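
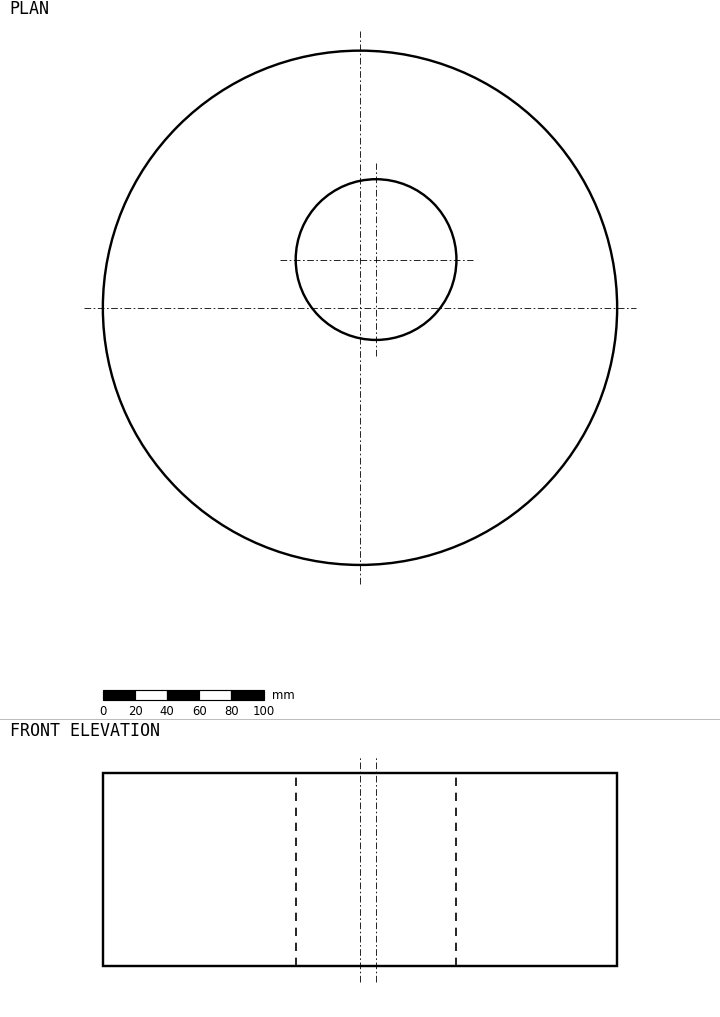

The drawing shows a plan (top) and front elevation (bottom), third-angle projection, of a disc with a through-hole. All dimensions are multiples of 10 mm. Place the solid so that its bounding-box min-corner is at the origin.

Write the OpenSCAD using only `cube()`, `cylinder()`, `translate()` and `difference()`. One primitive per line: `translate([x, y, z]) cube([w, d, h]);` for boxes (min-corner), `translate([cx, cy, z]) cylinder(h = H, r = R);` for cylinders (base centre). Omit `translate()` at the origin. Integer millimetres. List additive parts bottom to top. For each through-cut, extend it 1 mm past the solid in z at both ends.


difference() {
  translate([160, 160, 0]) cylinder(h = 120, r = 160);
  translate([170, 190, -1]) cylinder(h = 122, r = 50);
}


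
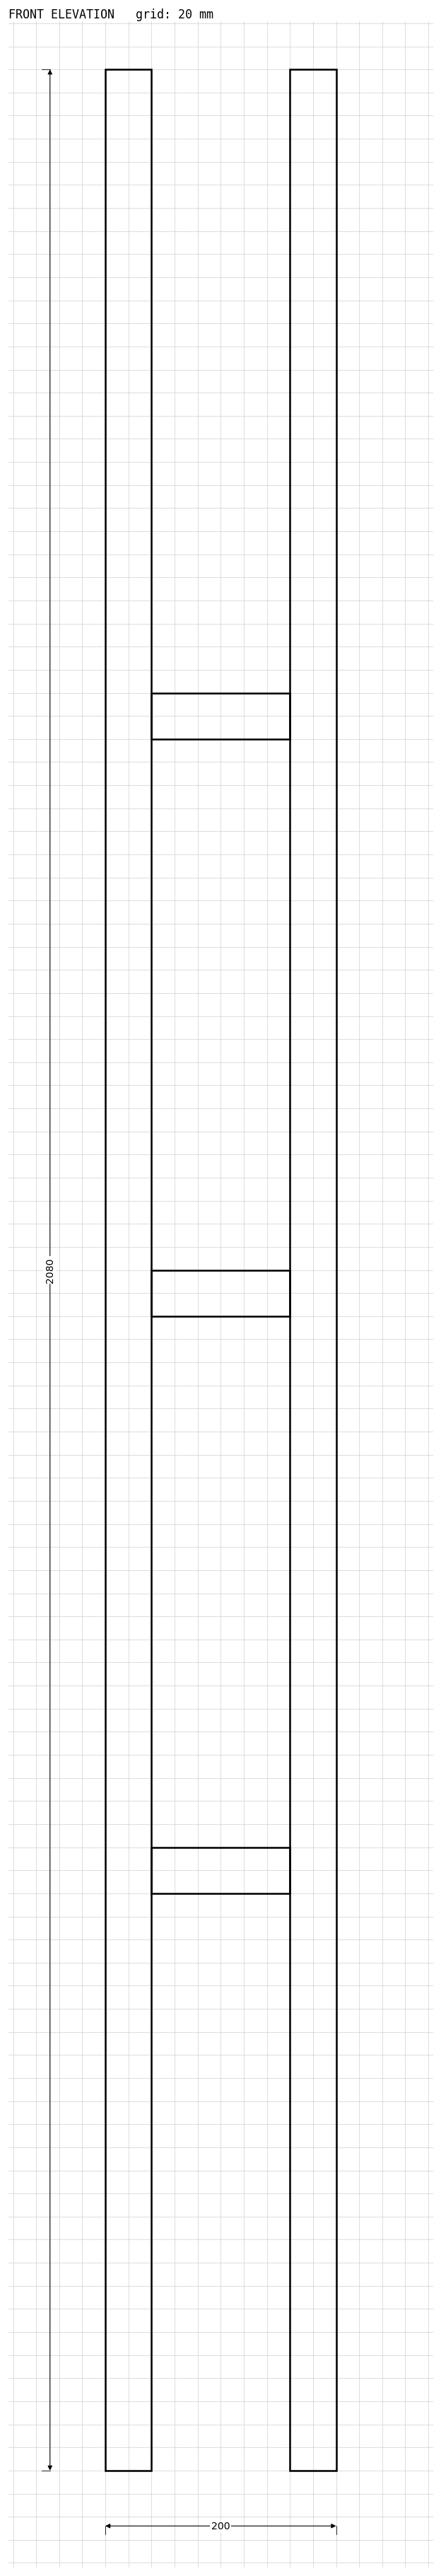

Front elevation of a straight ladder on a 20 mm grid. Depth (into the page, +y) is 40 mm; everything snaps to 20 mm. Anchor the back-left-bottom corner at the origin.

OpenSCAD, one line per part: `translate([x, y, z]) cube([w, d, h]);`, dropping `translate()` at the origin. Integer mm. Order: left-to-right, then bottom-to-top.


cube([40, 40, 2080]);
translate([40, 0, 500]) cube([120, 40, 40]);
translate([40, 0, 1000]) cube([120, 40, 40]);
translate([40, 0, 1500]) cube([120, 40, 40]);
translate([160, 0, 0]) cube([40, 40, 2080]);


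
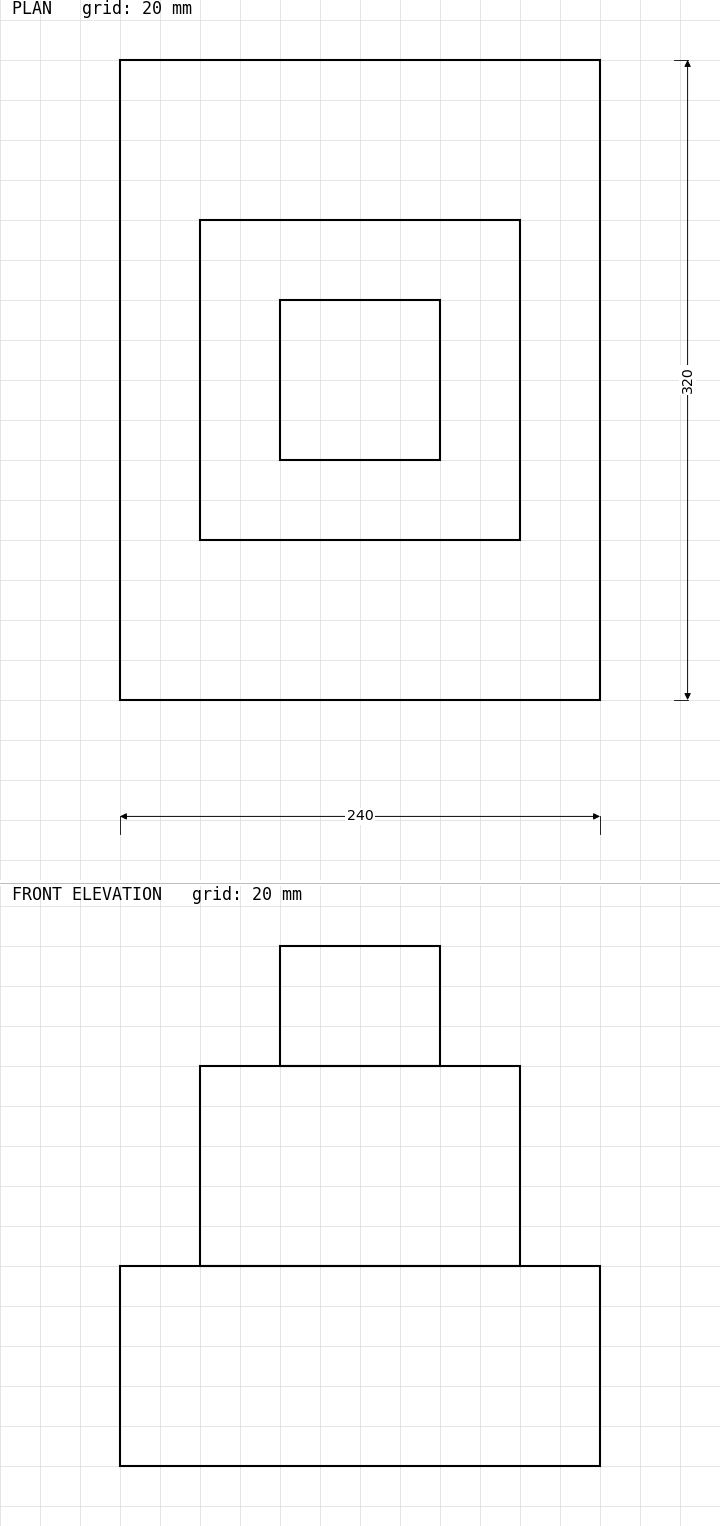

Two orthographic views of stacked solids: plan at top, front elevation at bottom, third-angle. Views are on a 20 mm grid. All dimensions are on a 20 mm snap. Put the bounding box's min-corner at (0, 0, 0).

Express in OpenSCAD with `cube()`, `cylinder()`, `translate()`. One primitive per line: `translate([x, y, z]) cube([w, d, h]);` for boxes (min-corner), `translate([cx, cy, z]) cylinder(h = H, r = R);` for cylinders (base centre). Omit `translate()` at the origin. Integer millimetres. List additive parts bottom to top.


cube([240, 320, 100]);
translate([40, 80, 100]) cube([160, 160, 100]);
translate([80, 120, 200]) cube([80, 80, 60]);


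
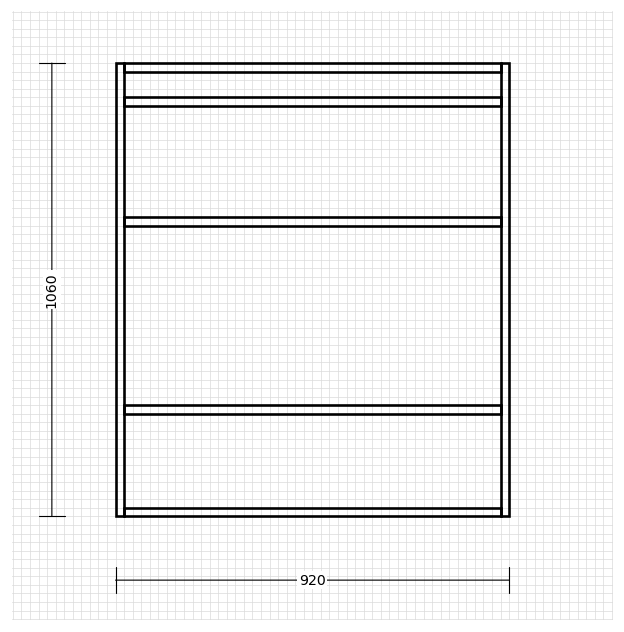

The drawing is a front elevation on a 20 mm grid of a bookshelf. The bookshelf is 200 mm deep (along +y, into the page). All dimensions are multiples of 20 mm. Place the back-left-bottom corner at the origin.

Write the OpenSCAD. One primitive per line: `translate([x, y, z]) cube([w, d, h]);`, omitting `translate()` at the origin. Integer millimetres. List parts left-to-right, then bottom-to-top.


cube([20, 200, 1060]);
translate([20, 0, 0]) cube([880, 200, 20]);
translate([20, 0, 240]) cube([880, 200, 20]);
translate([20, 0, 680]) cube([880, 200, 20]);
translate([20, 0, 960]) cube([880, 200, 20]);
translate([20, 0, 1040]) cube([880, 200, 20]);
translate([900, 0, 0]) cube([20, 200, 1060]);


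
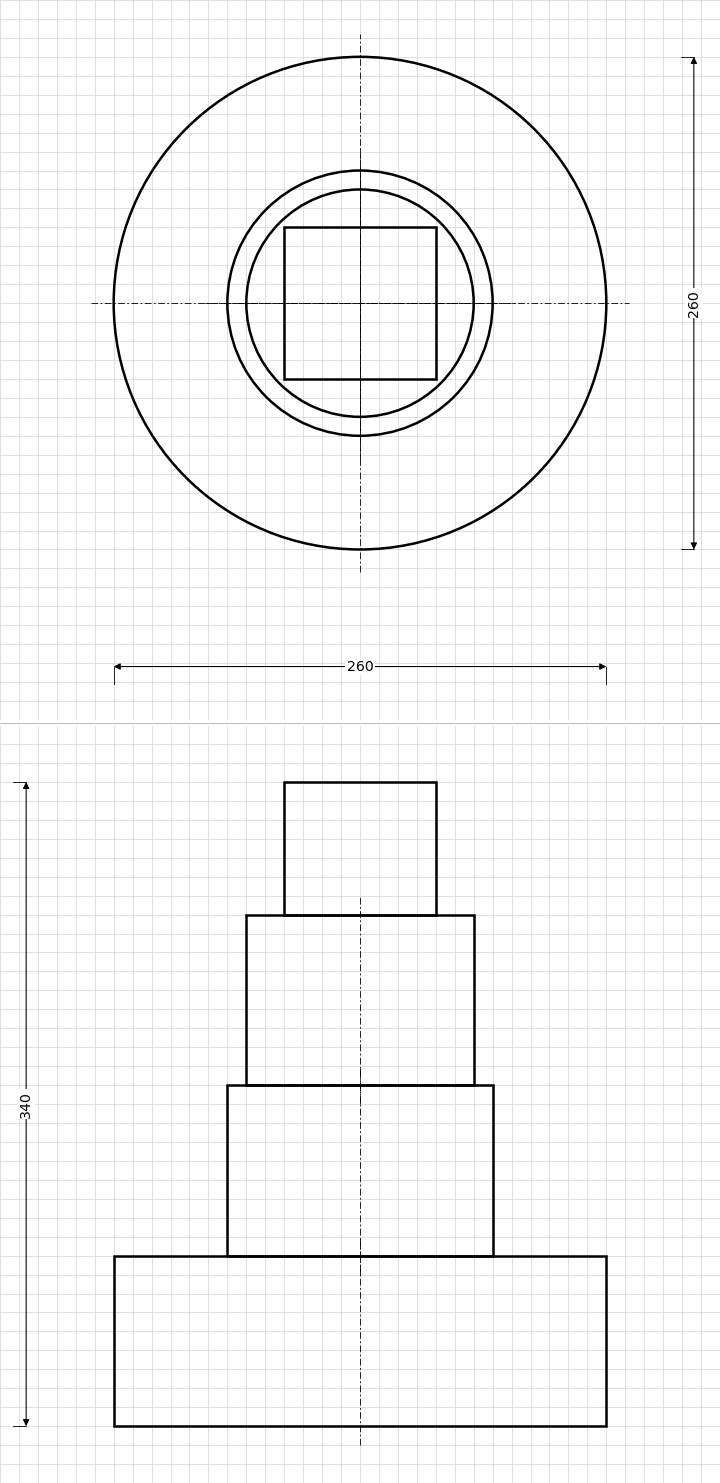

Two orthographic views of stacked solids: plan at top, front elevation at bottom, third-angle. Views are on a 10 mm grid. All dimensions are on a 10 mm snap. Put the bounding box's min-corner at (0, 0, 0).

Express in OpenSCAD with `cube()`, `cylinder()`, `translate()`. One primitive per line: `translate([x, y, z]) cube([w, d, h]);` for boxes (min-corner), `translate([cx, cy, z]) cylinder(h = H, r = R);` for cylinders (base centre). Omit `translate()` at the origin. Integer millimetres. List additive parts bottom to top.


translate([130, 130, 0]) cylinder(h = 90, r = 130);
translate([130, 130, 90]) cylinder(h = 90, r = 70);
translate([130, 130, 180]) cylinder(h = 90, r = 60);
translate([90, 90, 270]) cube([80, 80, 70]);


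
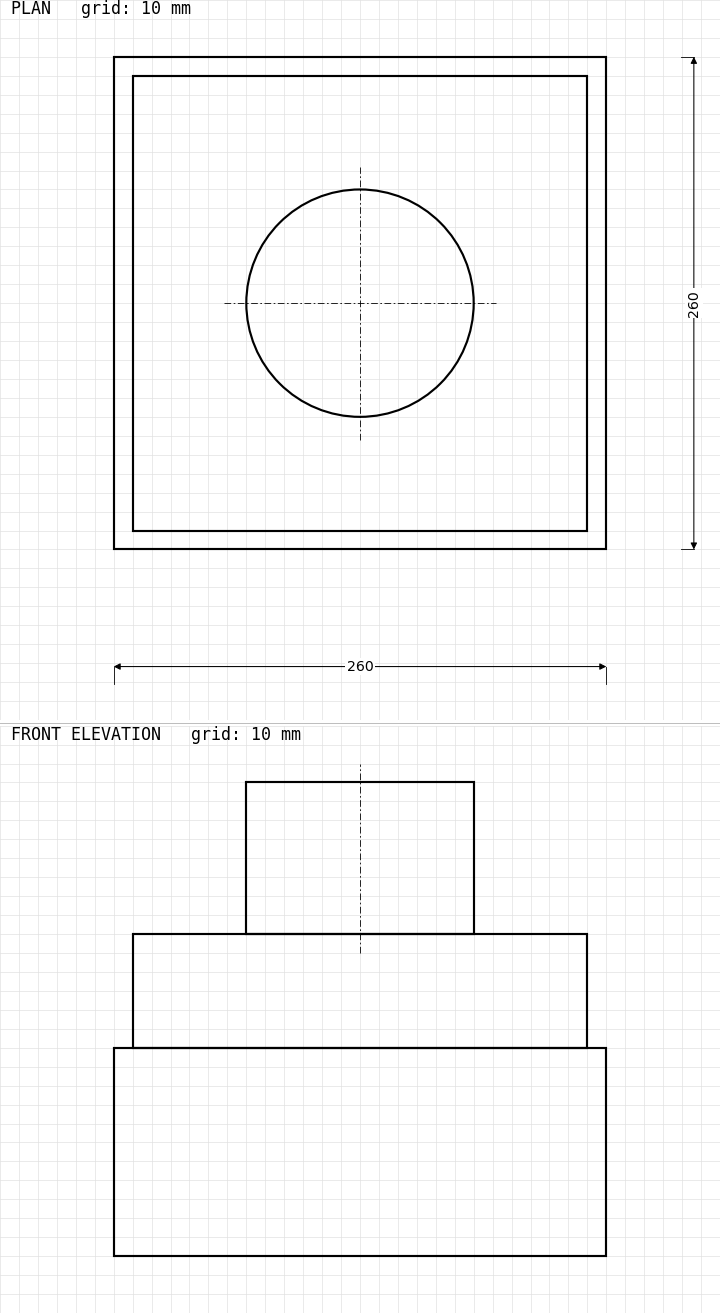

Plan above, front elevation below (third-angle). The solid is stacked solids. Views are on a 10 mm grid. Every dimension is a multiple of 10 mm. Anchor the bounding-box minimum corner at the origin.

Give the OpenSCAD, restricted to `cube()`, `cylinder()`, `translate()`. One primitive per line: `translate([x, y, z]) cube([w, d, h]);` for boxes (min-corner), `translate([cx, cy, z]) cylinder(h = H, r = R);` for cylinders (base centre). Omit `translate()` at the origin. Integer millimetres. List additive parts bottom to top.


cube([260, 260, 110]);
translate([10, 10, 110]) cube([240, 240, 60]);
translate([130, 130, 170]) cylinder(h = 80, r = 60);


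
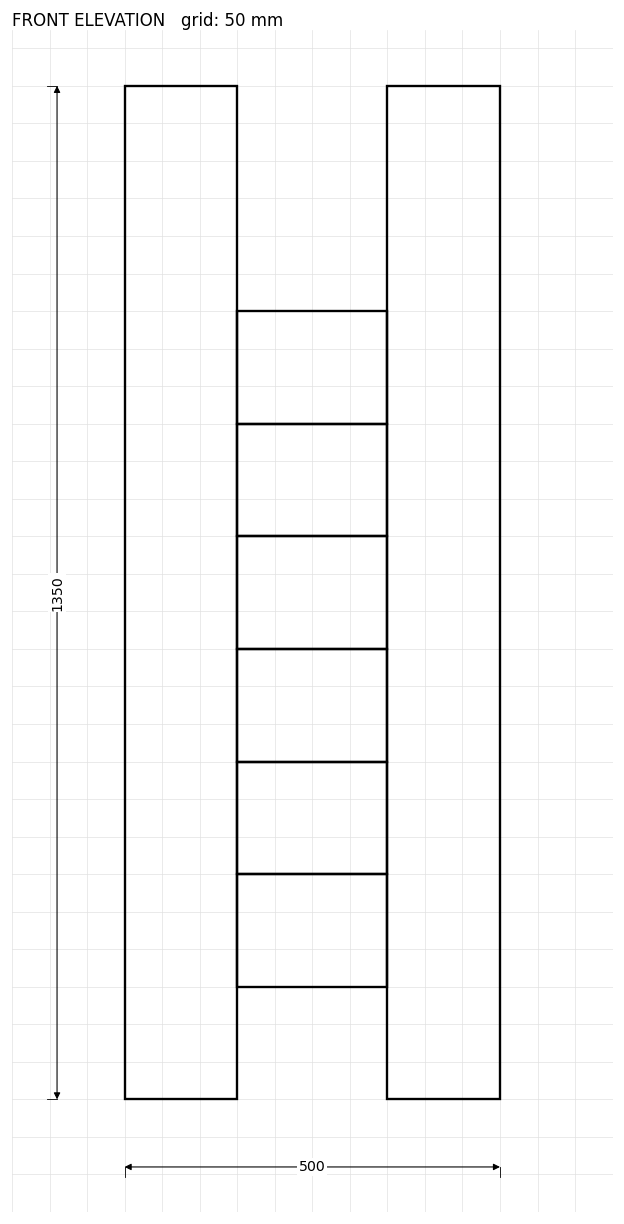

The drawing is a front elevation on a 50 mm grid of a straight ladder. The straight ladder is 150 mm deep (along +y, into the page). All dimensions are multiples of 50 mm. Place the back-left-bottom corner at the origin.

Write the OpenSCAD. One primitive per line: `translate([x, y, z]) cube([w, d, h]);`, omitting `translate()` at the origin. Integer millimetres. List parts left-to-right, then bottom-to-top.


cube([150, 150, 1350]);
translate([150, 0, 150]) cube([200, 150, 150]);
translate([150, 0, 300]) cube([200, 150, 150]);
translate([150, 0, 450]) cube([200, 150, 150]);
translate([150, 0, 600]) cube([200, 150, 150]);
translate([150, 0, 750]) cube([200, 150, 150]);
translate([150, 0, 900]) cube([200, 150, 150]);
translate([350, 0, 0]) cube([150, 150, 1350]);


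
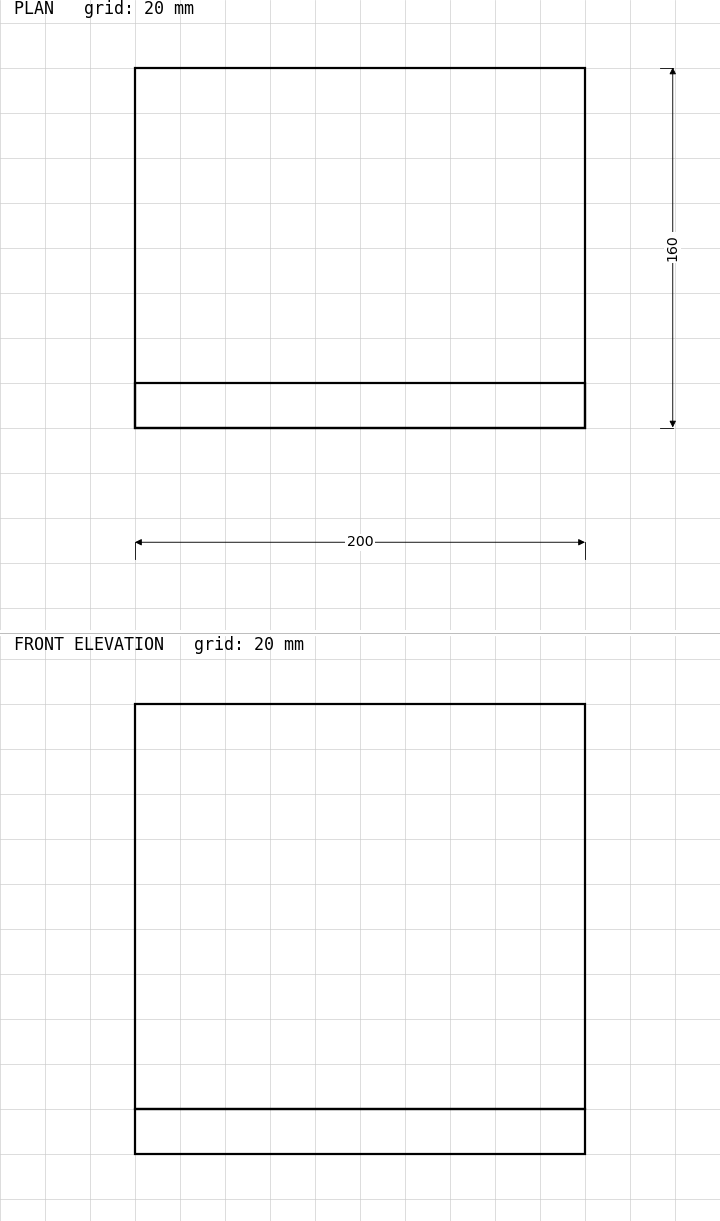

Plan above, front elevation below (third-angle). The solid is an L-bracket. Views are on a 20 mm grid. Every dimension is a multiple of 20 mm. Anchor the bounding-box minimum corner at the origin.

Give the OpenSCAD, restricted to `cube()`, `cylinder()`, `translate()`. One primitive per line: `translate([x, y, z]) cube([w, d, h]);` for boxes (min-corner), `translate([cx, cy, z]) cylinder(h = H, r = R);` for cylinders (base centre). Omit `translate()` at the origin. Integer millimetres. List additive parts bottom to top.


cube([200, 160, 20]);
translate([0, 0, 20]) cube([200, 20, 180]);


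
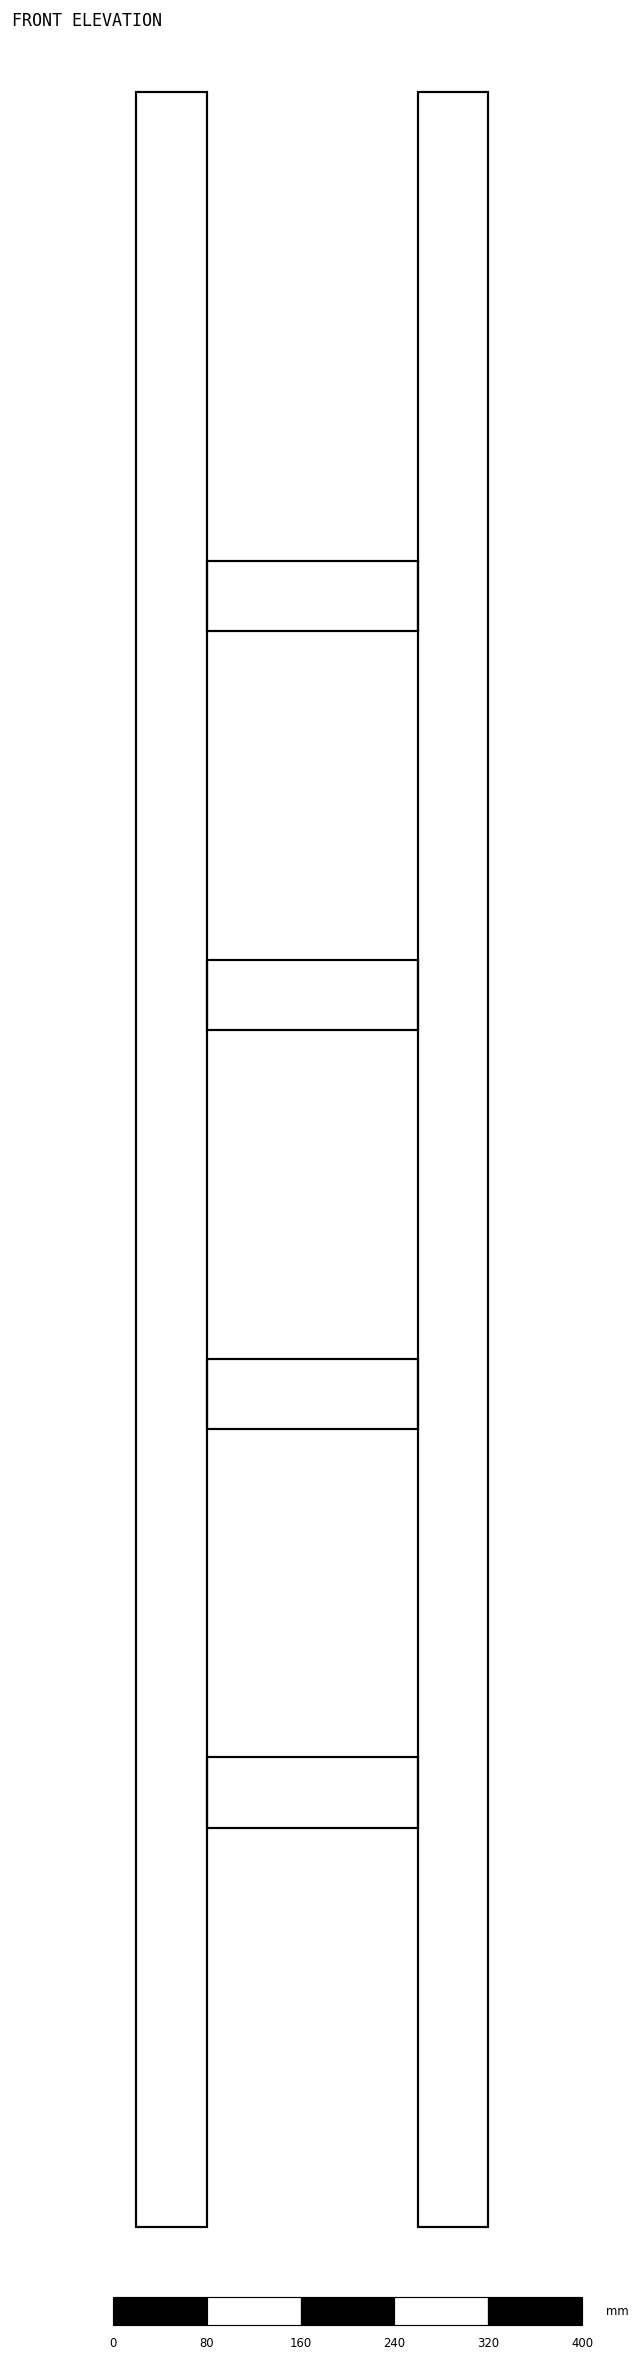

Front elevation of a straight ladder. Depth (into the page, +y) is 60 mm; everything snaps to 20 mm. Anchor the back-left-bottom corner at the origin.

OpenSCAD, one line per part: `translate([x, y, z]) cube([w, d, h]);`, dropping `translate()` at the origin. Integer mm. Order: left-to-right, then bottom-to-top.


cube([60, 60, 1820]);
translate([60, 0, 340]) cube([180, 60, 60]);
translate([60, 0, 680]) cube([180, 60, 60]);
translate([60, 0, 1020]) cube([180, 60, 60]);
translate([60, 0, 1360]) cube([180, 60, 60]);
translate([240, 0, 0]) cube([60, 60, 1820]);


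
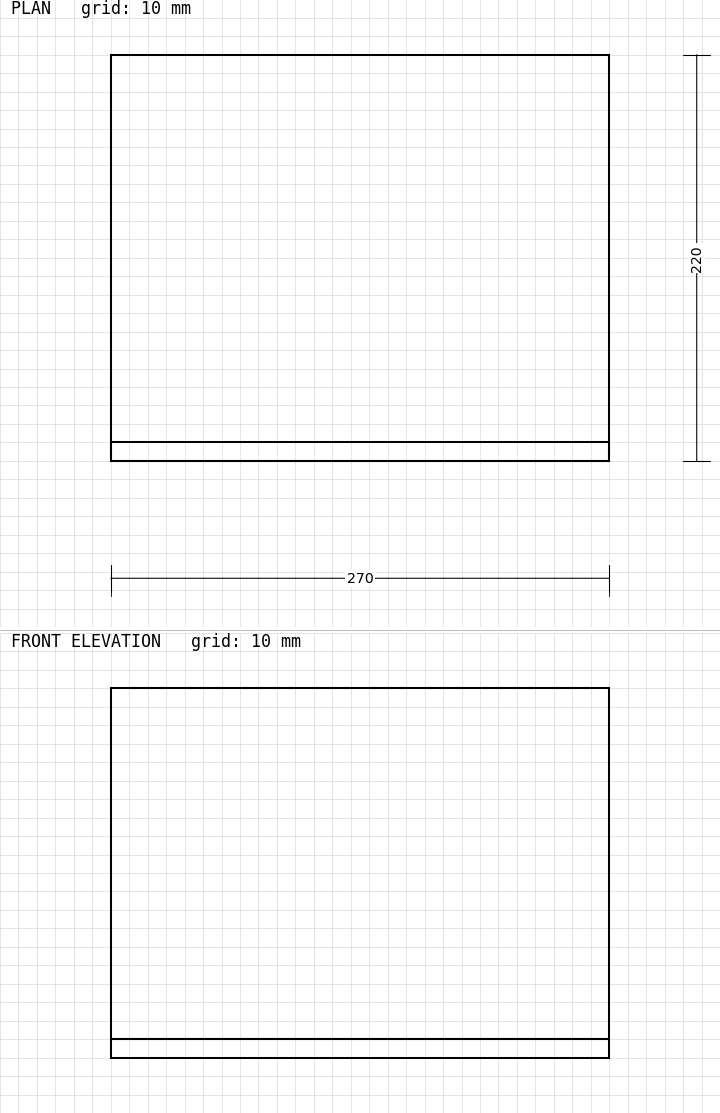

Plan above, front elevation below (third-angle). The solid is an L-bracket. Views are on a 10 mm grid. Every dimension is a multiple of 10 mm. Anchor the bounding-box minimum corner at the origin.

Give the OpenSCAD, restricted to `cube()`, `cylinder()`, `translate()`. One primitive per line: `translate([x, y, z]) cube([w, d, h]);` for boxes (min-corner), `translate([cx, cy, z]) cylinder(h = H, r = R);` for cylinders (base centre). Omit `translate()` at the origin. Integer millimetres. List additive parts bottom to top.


cube([270, 220, 10]);
translate([0, 0, 10]) cube([270, 10, 190]);


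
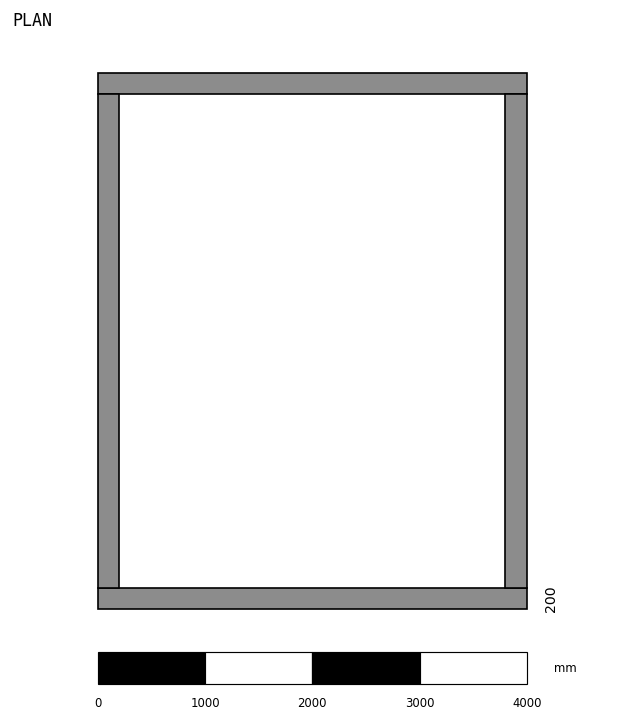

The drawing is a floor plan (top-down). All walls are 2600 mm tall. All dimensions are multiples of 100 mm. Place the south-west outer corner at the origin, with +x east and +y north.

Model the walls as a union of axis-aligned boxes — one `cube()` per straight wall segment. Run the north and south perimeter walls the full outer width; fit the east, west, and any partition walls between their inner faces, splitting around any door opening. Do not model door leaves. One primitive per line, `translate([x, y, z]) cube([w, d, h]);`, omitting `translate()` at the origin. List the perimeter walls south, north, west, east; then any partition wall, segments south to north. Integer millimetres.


cube([4000, 200, 2600]);
translate([0, 4800, 0]) cube([4000, 200, 2600]);
translate([0, 200, 0]) cube([200, 4600, 2600]);
translate([3800, 200, 0]) cube([200, 4600, 2600]);


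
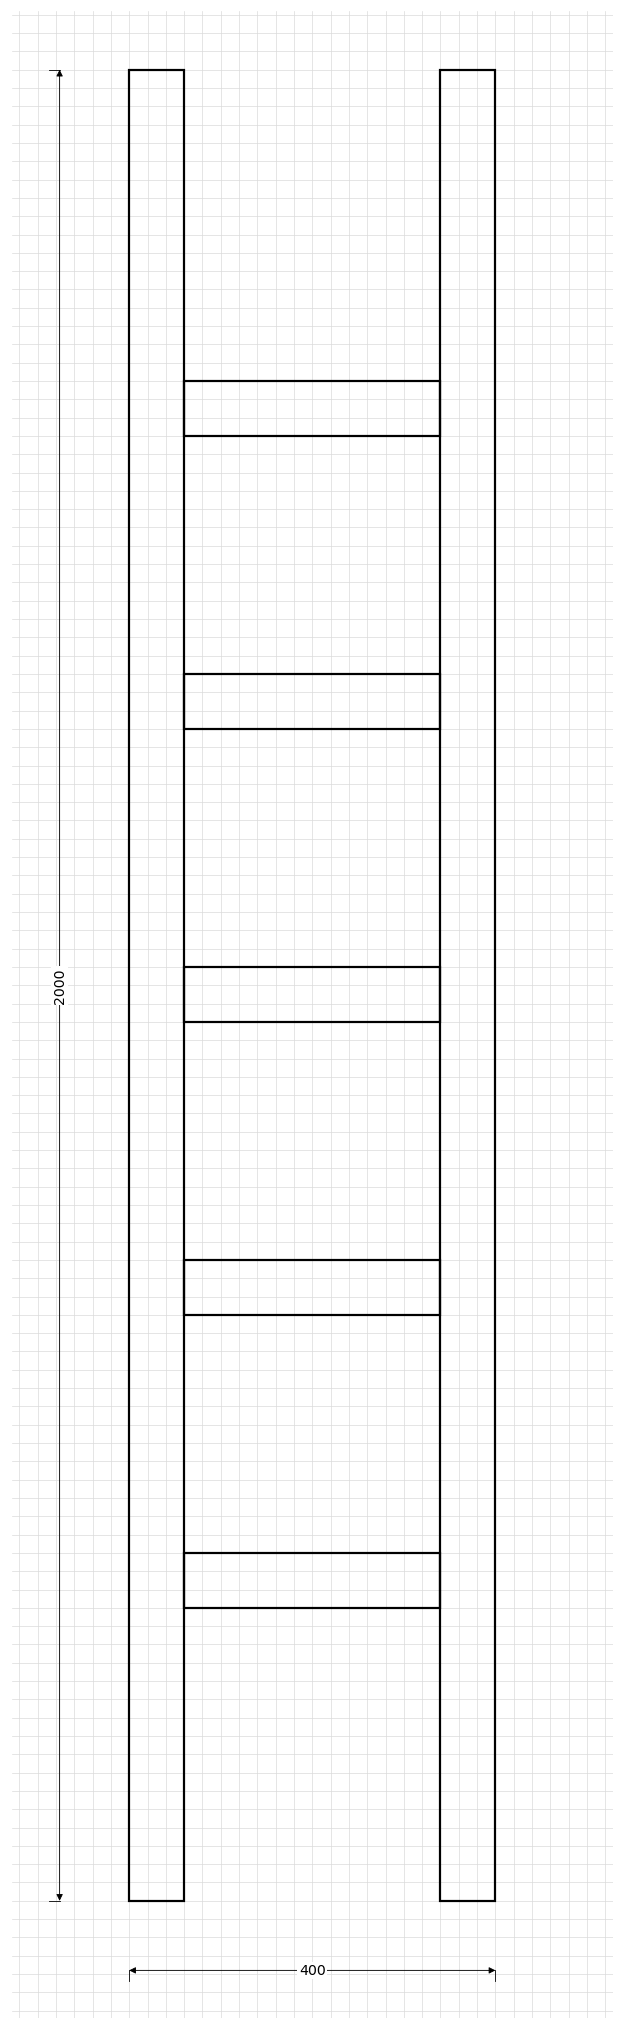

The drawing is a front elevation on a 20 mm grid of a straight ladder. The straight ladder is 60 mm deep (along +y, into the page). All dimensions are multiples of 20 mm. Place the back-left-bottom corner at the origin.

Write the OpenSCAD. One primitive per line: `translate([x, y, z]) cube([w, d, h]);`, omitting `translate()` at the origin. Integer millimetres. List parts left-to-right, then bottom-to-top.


cube([60, 60, 2000]);
translate([60, 0, 320]) cube([280, 60, 60]);
translate([60, 0, 640]) cube([280, 60, 60]);
translate([60, 0, 960]) cube([280, 60, 60]);
translate([60, 0, 1280]) cube([280, 60, 60]);
translate([60, 0, 1600]) cube([280, 60, 60]);
translate([340, 0, 0]) cube([60, 60, 2000]);


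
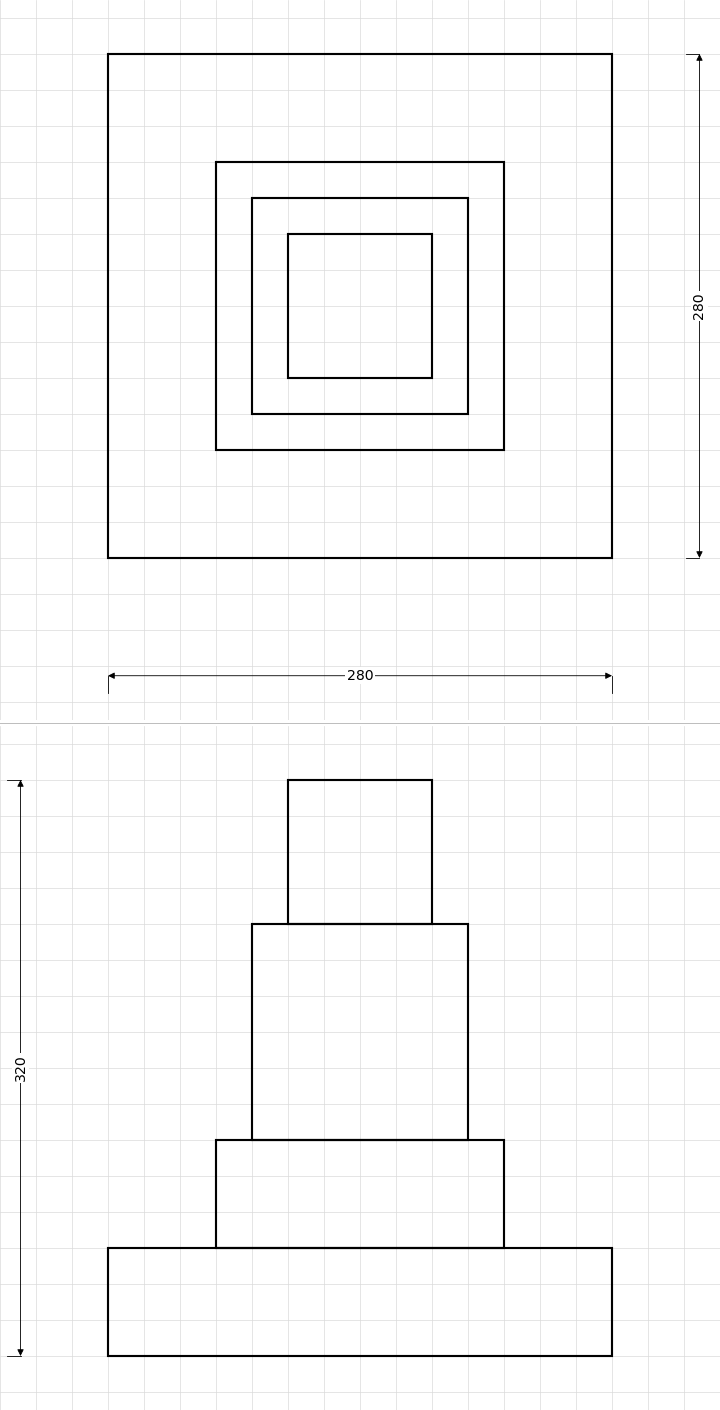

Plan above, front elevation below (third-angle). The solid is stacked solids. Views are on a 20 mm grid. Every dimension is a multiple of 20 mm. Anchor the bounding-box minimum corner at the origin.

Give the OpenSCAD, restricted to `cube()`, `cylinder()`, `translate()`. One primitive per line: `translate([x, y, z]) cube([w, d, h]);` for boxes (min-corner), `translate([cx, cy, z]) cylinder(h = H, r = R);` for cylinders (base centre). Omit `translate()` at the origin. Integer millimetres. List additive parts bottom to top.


cube([280, 280, 60]);
translate([60, 60, 60]) cube([160, 160, 60]);
translate([80, 80, 120]) cube([120, 120, 120]);
translate([100, 100, 240]) cube([80, 80, 80]);


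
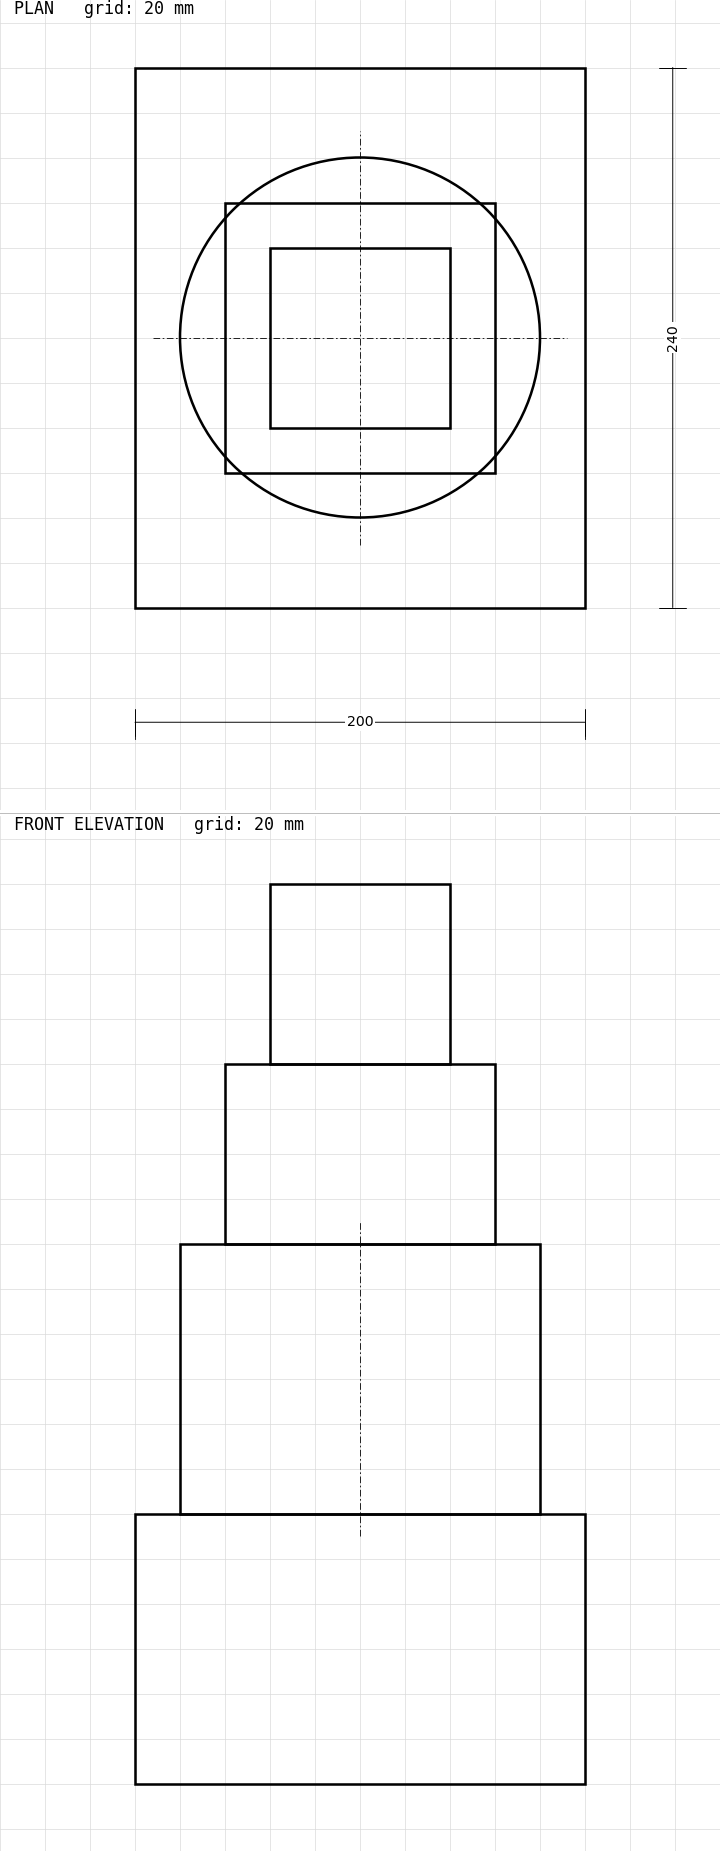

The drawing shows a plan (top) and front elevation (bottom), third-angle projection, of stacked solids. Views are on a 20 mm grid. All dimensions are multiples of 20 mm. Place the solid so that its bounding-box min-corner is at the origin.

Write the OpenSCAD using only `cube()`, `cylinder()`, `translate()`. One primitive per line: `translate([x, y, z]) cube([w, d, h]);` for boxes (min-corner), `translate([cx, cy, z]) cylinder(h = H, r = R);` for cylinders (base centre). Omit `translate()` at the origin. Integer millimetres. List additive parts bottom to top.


cube([200, 240, 120]);
translate([100, 120, 120]) cylinder(h = 120, r = 80);
translate([40, 60, 240]) cube([120, 120, 80]);
translate([60, 80, 320]) cube([80, 80, 80]);


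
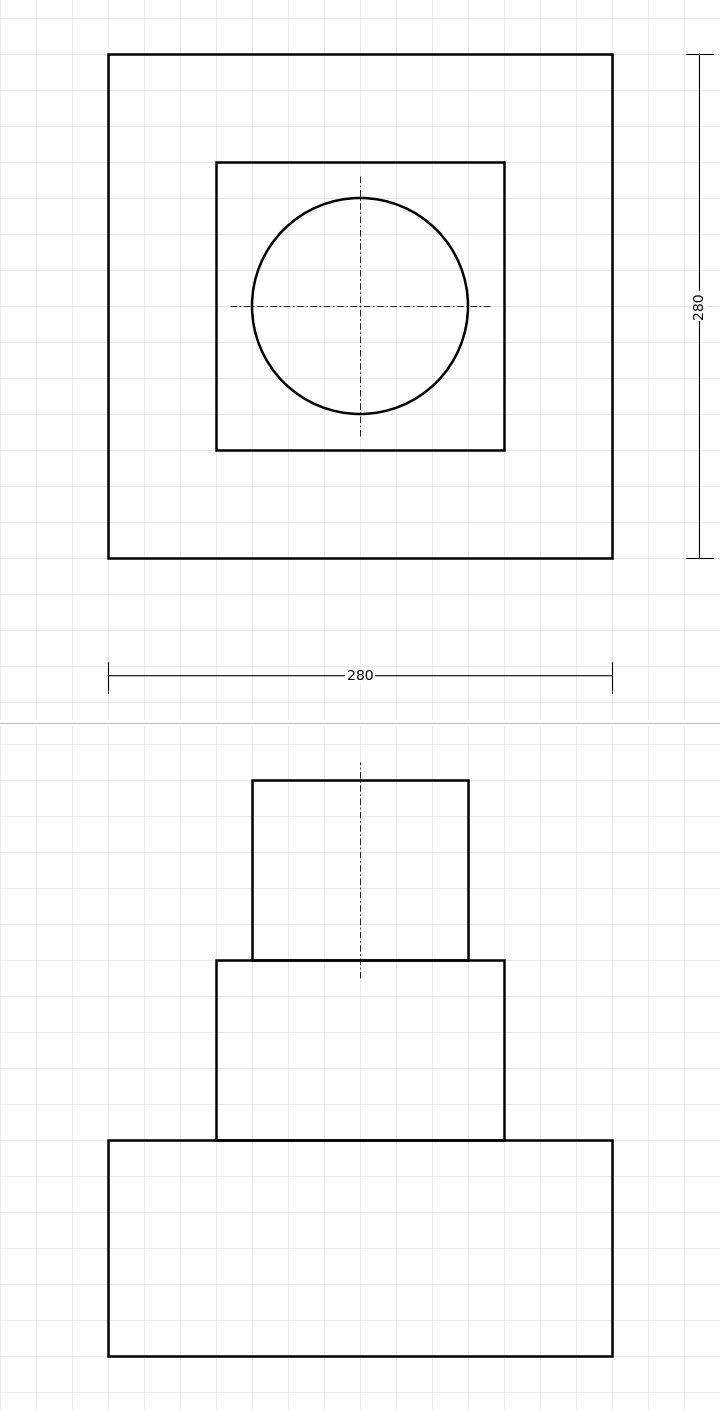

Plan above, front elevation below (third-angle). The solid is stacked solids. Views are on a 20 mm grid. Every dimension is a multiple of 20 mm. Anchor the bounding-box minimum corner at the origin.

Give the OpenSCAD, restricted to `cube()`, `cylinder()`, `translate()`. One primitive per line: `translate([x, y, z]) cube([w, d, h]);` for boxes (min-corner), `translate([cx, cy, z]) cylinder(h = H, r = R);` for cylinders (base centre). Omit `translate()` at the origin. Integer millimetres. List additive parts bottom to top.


cube([280, 280, 120]);
translate([60, 60, 120]) cube([160, 160, 100]);
translate([140, 140, 220]) cylinder(h = 100, r = 60);


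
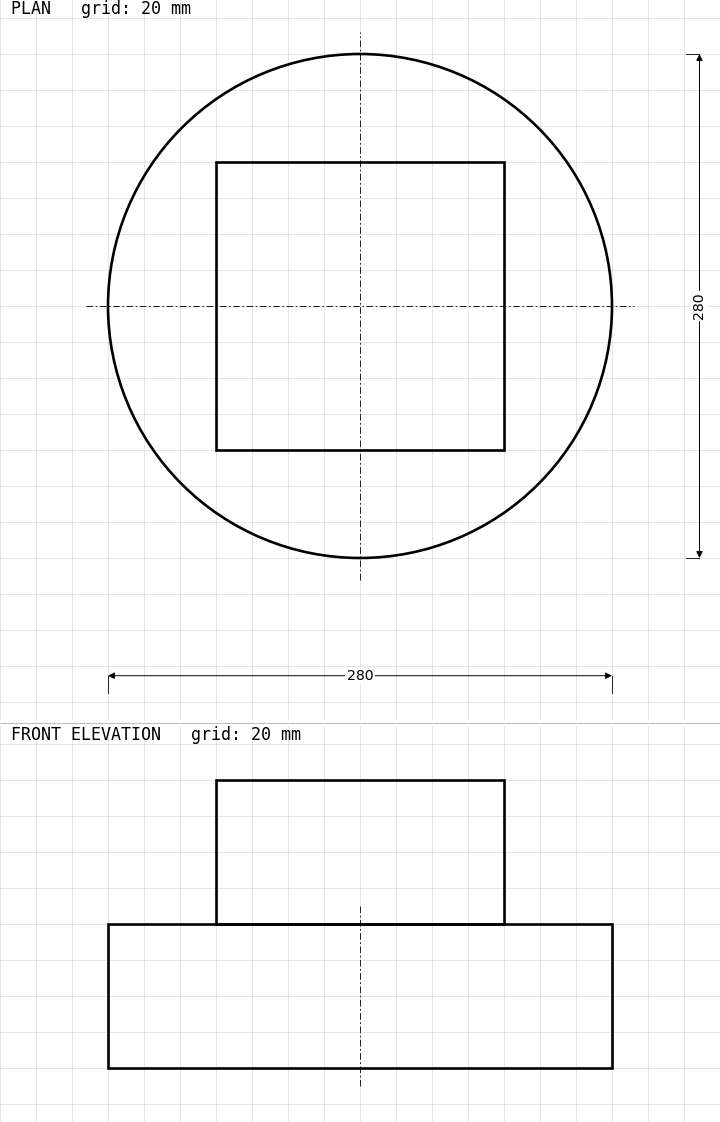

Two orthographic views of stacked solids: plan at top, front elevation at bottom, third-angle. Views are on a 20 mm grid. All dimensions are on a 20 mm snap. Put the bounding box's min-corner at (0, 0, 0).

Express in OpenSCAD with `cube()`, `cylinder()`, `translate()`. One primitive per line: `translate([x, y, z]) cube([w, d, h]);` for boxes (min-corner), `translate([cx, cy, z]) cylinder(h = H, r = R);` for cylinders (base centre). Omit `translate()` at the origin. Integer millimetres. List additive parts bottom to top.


translate([140, 140, 0]) cylinder(h = 80, r = 140);
translate([60, 60, 80]) cube([160, 160, 80]);


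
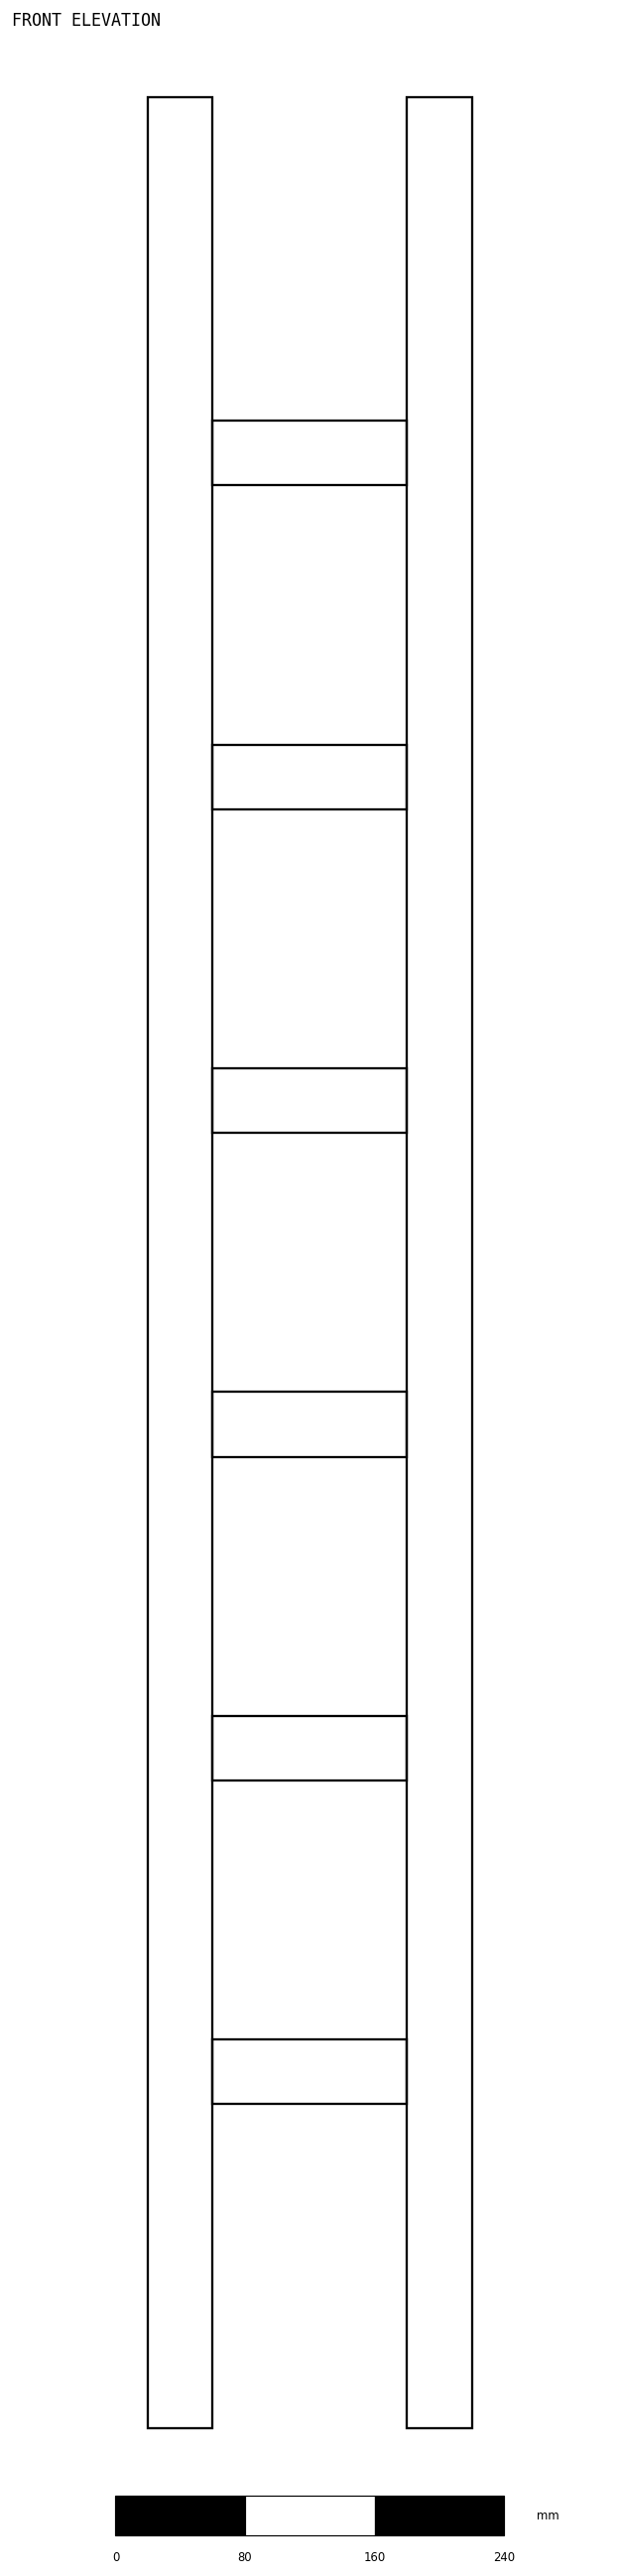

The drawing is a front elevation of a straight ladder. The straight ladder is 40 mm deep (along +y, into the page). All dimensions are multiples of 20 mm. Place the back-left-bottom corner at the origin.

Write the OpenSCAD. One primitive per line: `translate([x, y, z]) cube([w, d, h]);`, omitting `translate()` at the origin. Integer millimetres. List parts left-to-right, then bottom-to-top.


cube([40, 40, 1440]);
translate([40, 0, 200]) cube([120, 40, 40]);
translate([40, 0, 400]) cube([120, 40, 40]);
translate([40, 0, 600]) cube([120, 40, 40]);
translate([40, 0, 800]) cube([120, 40, 40]);
translate([40, 0, 1000]) cube([120, 40, 40]);
translate([40, 0, 1200]) cube([120, 40, 40]);
translate([160, 0, 0]) cube([40, 40, 1440]);


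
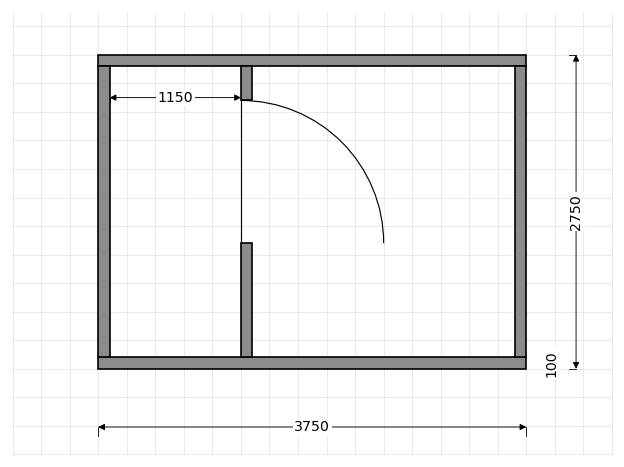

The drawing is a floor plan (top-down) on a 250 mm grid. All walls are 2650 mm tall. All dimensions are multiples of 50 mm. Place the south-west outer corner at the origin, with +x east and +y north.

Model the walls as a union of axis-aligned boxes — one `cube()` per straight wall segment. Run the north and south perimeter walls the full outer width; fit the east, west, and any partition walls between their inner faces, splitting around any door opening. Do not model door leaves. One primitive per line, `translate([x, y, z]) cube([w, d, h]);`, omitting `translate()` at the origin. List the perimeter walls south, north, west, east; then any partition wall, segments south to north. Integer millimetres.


cube([3750, 100, 2650]);
translate([0, 2650, 0]) cube([3750, 100, 2650]);
translate([0, 100, 0]) cube([100, 2550, 2650]);
translate([3650, 100, 0]) cube([100, 2550, 2650]);
translate([1250, 100, 0]) cube([100, 1000, 2650]);
translate([1250, 2350, 0]) cube([100, 300, 2650]);


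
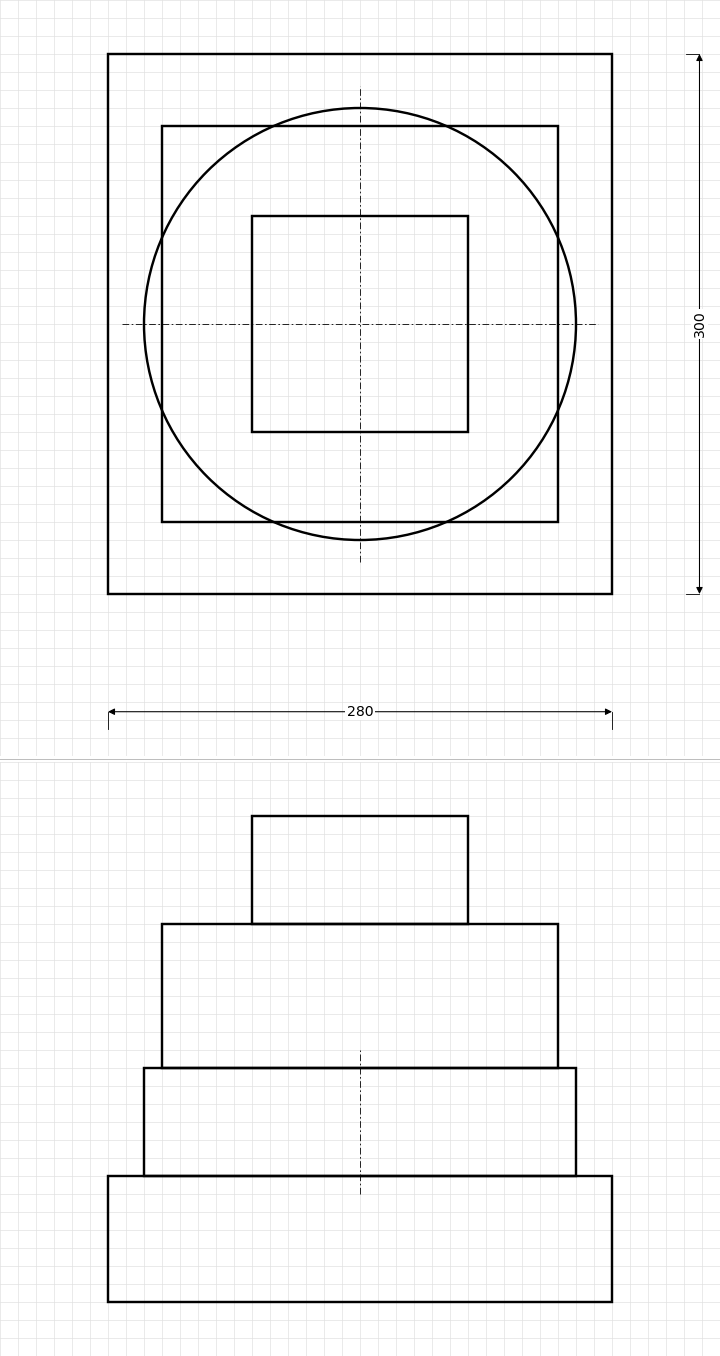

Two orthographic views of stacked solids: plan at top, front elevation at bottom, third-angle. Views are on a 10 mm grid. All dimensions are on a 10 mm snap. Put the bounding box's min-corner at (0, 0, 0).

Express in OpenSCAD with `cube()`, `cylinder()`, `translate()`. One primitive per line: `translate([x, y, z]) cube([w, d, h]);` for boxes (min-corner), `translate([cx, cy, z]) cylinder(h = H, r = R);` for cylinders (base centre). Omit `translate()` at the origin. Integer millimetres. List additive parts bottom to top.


cube([280, 300, 70]);
translate([140, 150, 70]) cylinder(h = 60, r = 120);
translate([30, 40, 130]) cube([220, 220, 80]);
translate([80, 90, 210]) cube([120, 120, 60]);


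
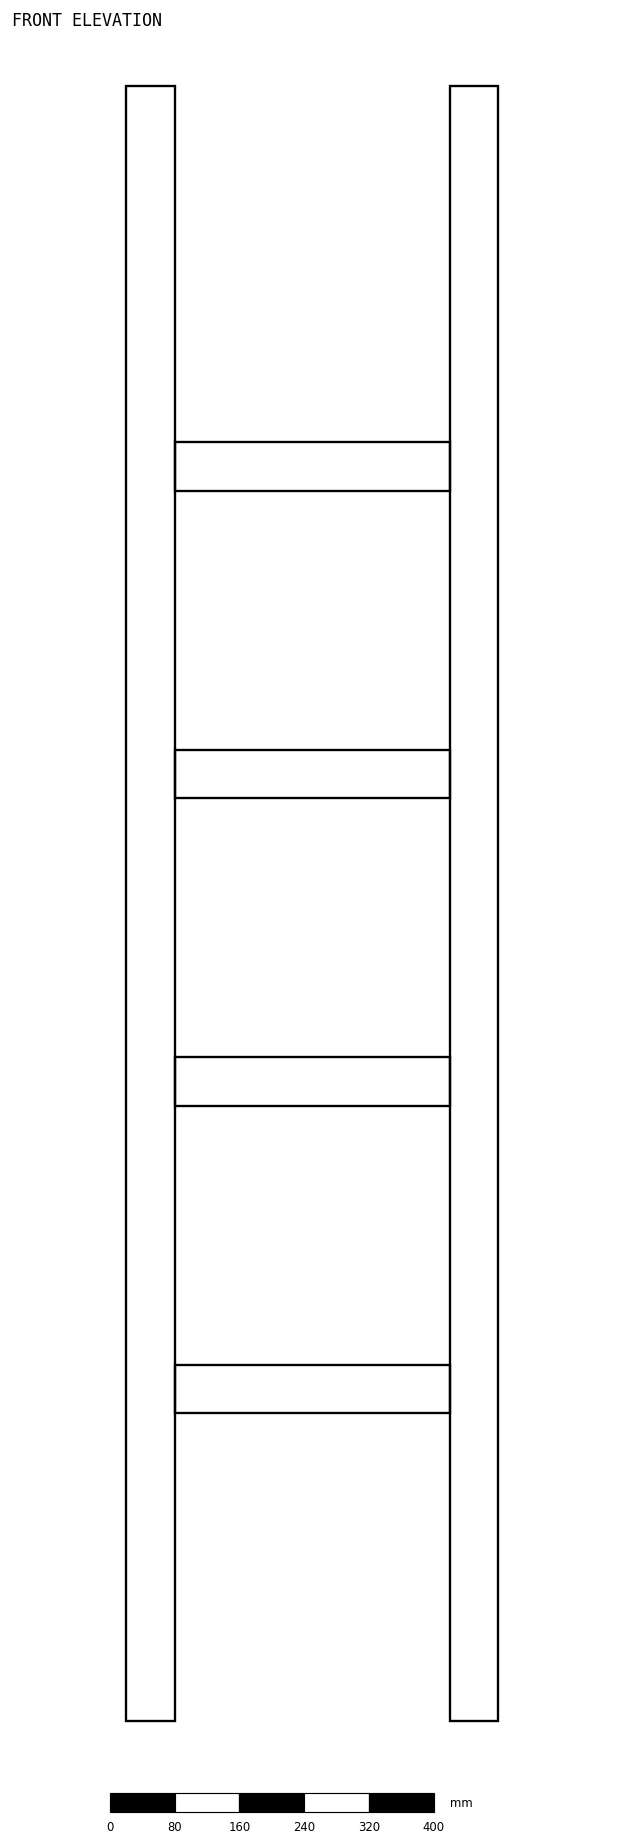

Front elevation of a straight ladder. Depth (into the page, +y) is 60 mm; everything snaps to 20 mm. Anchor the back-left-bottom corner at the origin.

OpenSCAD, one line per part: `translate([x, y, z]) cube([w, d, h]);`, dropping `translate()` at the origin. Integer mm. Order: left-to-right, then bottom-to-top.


cube([60, 60, 2020]);
translate([60, 0, 380]) cube([340, 60, 60]);
translate([60, 0, 760]) cube([340, 60, 60]);
translate([60, 0, 1140]) cube([340, 60, 60]);
translate([60, 0, 1520]) cube([340, 60, 60]);
translate([400, 0, 0]) cube([60, 60, 2020]);


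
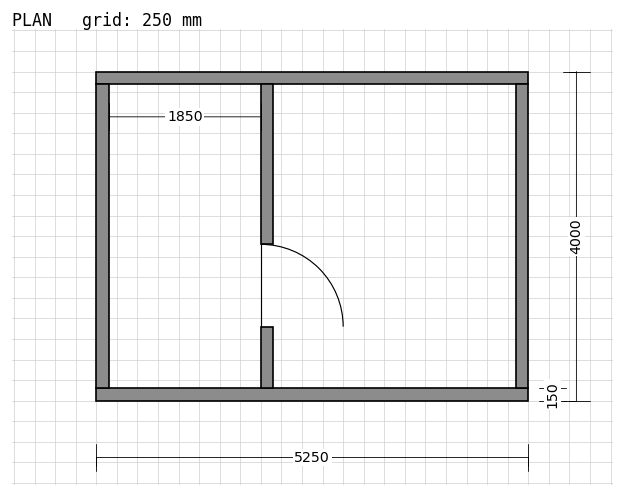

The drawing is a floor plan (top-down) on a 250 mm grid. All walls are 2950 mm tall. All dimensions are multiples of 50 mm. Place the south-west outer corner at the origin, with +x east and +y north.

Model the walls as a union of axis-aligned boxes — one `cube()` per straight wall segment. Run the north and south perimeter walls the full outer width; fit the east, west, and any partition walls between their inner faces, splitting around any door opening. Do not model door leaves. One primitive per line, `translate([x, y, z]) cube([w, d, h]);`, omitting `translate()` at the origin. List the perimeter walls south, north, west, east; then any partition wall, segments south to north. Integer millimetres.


cube([5250, 150, 2950]);
translate([0, 3850, 0]) cube([5250, 150, 2950]);
translate([0, 150, 0]) cube([150, 3700, 2950]);
translate([5100, 150, 0]) cube([150, 3700, 2950]);
translate([2000, 150, 0]) cube([150, 750, 2950]);
translate([2000, 1900, 0]) cube([150, 1950, 2950]);


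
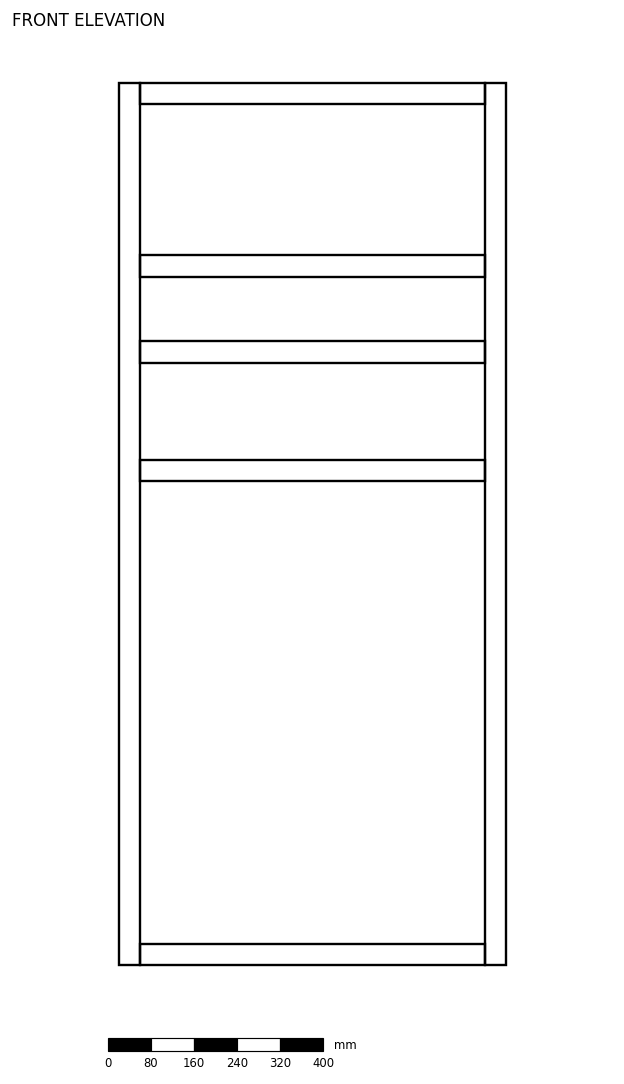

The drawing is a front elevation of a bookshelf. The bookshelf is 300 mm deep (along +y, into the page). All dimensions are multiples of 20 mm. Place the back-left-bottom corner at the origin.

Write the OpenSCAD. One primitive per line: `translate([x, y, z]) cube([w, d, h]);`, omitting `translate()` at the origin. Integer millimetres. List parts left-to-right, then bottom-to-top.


cube([40, 300, 1640]);
translate([40, 0, 0]) cube([640, 300, 40]);
translate([40, 0, 900]) cube([640, 300, 40]);
translate([40, 0, 1120]) cube([640, 300, 40]);
translate([40, 0, 1280]) cube([640, 300, 40]);
translate([40, 0, 1600]) cube([640, 300, 40]);
translate([680, 0, 0]) cube([40, 300, 1640]);


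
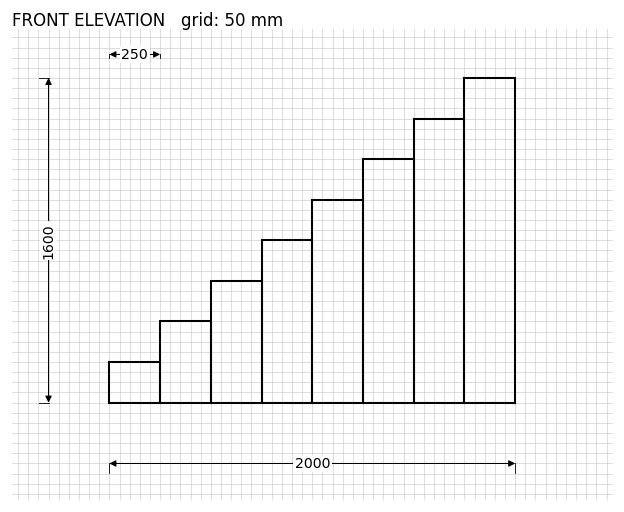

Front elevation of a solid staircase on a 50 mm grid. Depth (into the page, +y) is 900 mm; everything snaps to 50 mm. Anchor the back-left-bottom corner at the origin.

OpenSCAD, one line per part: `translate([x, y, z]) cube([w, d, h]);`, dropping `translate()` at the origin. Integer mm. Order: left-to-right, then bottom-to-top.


cube([250, 900, 200]);
translate([250, 0, 0]) cube([250, 900, 400]);
translate([500, 0, 0]) cube([250, 900, 600]);
translate([750, 0, 0]) cube([250, 900, 800]);
translate([1000, 0, 0]) cube([250, 900, 1000]);
translate([1250, 0, 0]) cube([250, 900, 1200]);
translate([1500, 0, 0]) cube([250, 900, 1400]);
translate([1750, 0, 0]) cube([250, 900, 1600]);


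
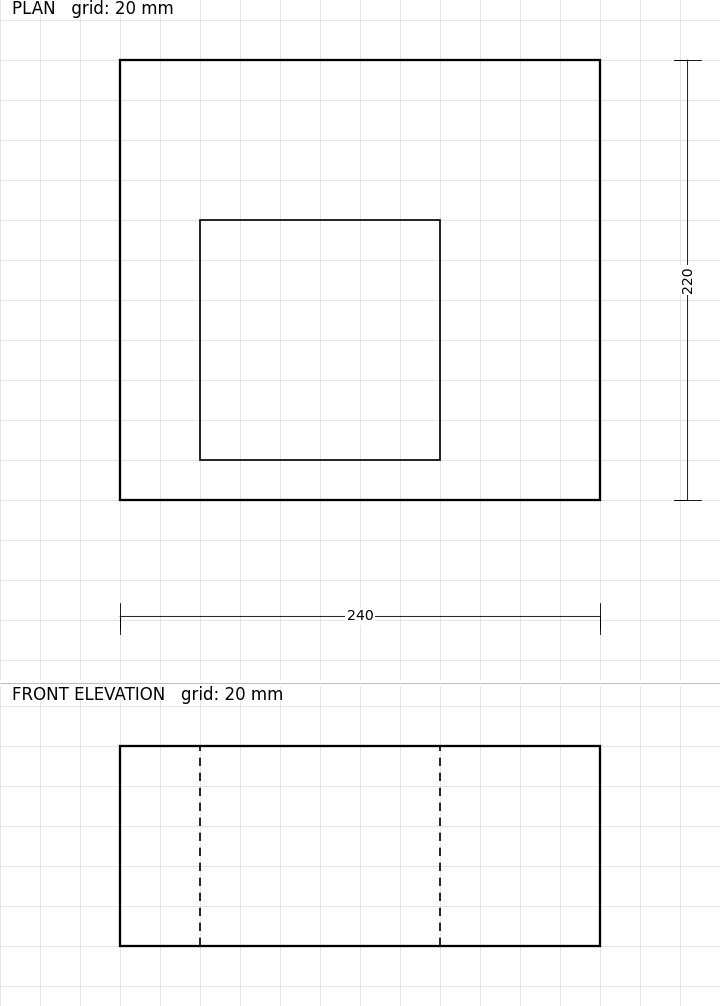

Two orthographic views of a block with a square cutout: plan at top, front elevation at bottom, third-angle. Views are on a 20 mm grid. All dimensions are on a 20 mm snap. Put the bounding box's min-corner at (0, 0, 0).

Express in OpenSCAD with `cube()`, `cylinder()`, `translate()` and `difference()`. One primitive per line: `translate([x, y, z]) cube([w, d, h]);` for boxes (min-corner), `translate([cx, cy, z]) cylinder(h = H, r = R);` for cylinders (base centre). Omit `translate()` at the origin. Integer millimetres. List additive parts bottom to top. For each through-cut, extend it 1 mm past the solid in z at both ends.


difference() {
  cube([240, 220, 100]);
  translate([40, 20, -1]) cube([120, 120, 102]);
}


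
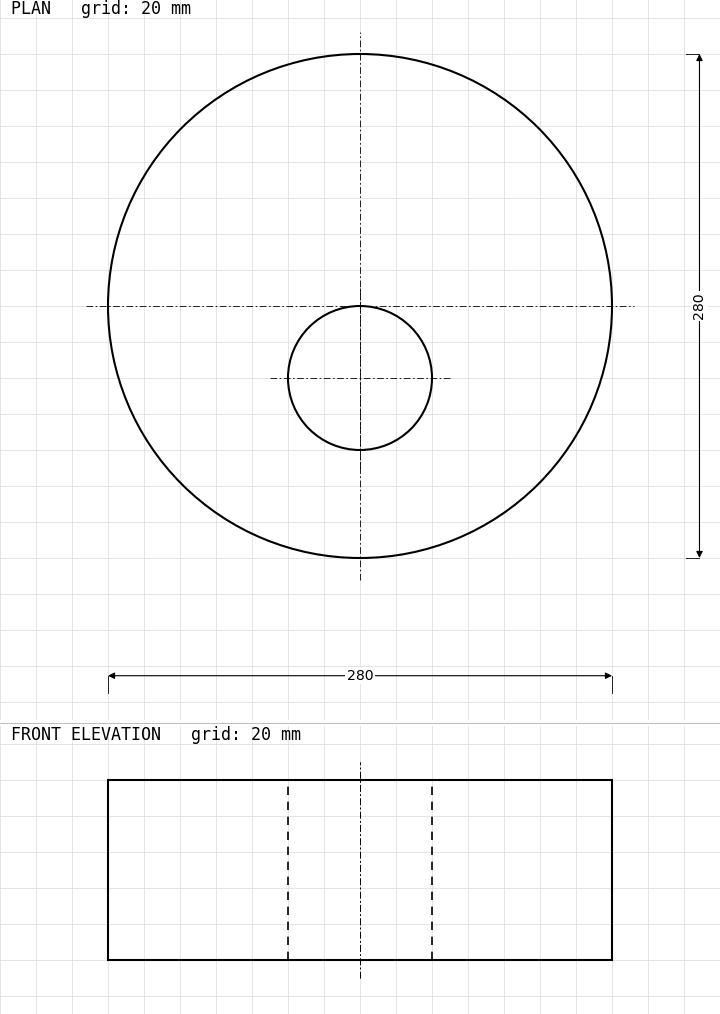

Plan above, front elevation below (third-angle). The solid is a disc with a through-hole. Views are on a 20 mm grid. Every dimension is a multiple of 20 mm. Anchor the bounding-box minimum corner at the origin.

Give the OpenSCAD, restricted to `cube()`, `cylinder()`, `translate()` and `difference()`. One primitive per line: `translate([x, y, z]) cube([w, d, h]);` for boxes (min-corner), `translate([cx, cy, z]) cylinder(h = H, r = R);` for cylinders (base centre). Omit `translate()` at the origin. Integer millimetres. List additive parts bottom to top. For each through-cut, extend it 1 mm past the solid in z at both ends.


difference() {
  translate([140, 140, 0]) cylinder(h = 100, r = 140);
  translate([140, 100, -1]) cylinder(h = 102, r = 40);
}


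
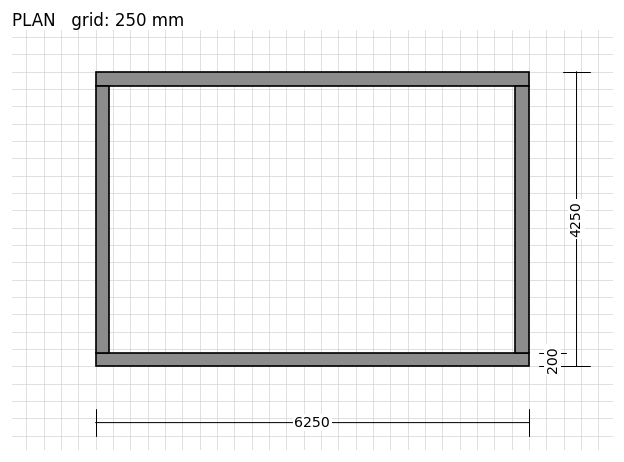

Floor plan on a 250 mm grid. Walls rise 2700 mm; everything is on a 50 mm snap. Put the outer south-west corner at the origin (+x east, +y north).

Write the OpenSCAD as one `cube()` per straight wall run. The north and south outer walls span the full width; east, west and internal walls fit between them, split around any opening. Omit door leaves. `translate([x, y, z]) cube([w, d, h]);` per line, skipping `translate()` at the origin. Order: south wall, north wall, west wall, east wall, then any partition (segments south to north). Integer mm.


cube([6250, 200, 2700]);
translate([0, 4050, 0]) cube([6250, 200, 2700]);
translate([0, 200, 0]) cube([200, 3850, 2700]);
translate([6050, 200, 0]) cube([200, 3850, 2700]);


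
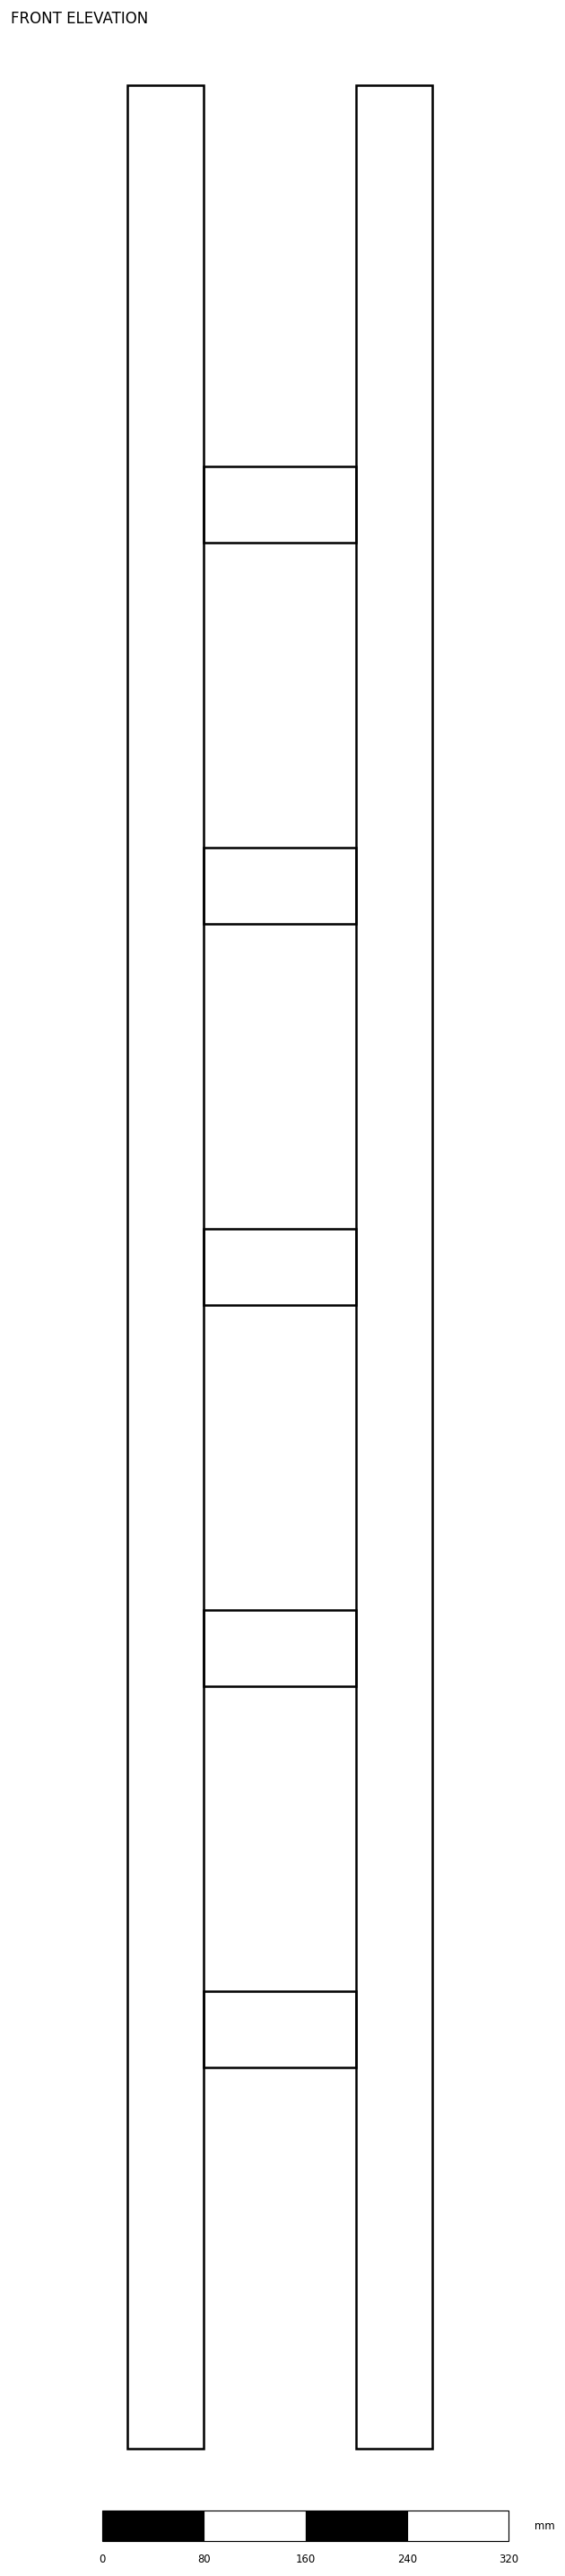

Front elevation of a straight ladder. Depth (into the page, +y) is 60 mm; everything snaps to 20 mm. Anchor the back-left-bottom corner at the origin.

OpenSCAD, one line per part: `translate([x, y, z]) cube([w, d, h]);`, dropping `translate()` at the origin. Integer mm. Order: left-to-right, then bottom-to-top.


cube([60, 60, 1860]);
translate([60, 0, 300]) cube([120, 60, 60]);
translate([60, 0, 600]) cube([120, 60, 60]);
translate([60, 0, 900]) cube([120, 60, 60]);
translate([60, 0, 1200]) cube([120, 60, 60]);
translate([60, 0, 1500]) cube([120, 60, 60]);
translate([180, 0, 0]) cube([60, 60, 1860]);


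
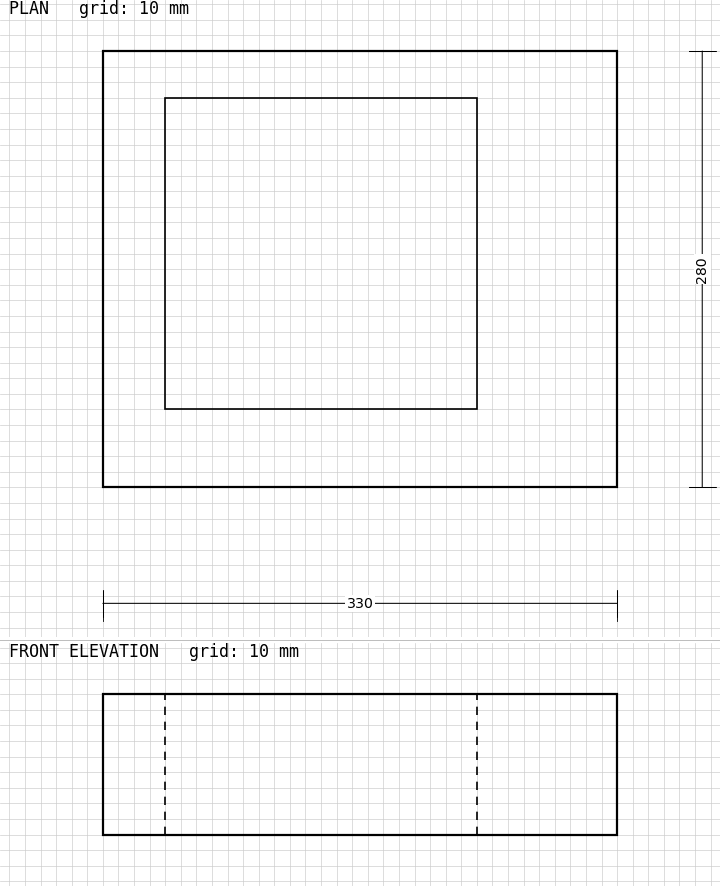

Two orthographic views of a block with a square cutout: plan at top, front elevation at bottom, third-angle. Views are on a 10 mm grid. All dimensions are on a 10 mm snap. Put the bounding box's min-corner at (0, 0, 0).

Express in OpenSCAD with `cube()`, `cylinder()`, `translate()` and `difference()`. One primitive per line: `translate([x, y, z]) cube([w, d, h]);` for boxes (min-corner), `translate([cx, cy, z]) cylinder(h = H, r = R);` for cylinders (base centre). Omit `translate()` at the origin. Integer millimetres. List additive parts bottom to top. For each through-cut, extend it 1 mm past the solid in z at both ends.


difference() {
  cube([330, 280, 90]);
  translate([40, 50, -1]) cube([200, 200, 92]);
}
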